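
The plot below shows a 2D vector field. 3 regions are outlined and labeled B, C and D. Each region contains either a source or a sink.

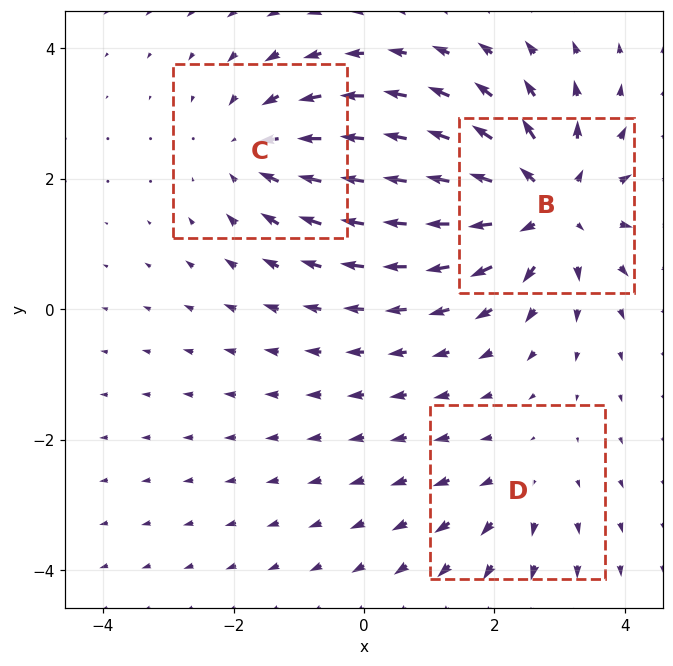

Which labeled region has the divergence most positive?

B

Divergence at each region's feature centre — B: about +4, C: about -3, D: about +2. Region B is most positive.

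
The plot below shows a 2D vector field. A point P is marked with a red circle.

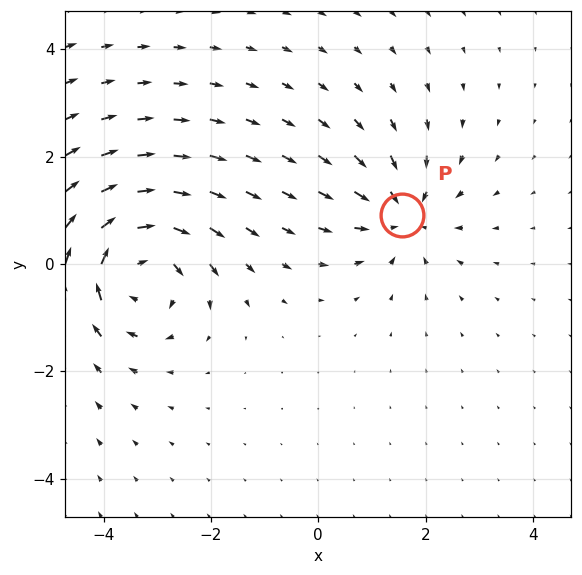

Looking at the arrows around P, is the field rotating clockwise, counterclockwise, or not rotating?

not rotating

Near P at (1.6, 0.9) the arrows show no circulation. The curl there is ≈0.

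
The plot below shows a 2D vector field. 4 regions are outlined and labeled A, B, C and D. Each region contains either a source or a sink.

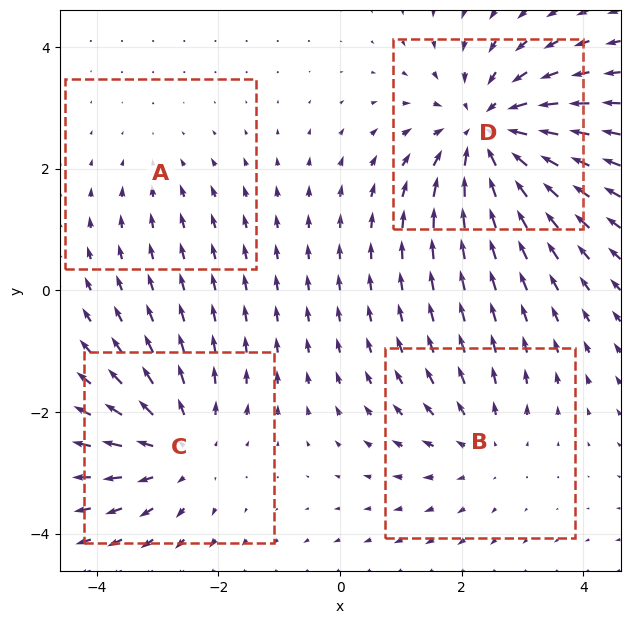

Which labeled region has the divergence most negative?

Divergence at each region's feature centre — A: about -2, B: about +3, C: about +4, D: about -6. Region D is most negative.

D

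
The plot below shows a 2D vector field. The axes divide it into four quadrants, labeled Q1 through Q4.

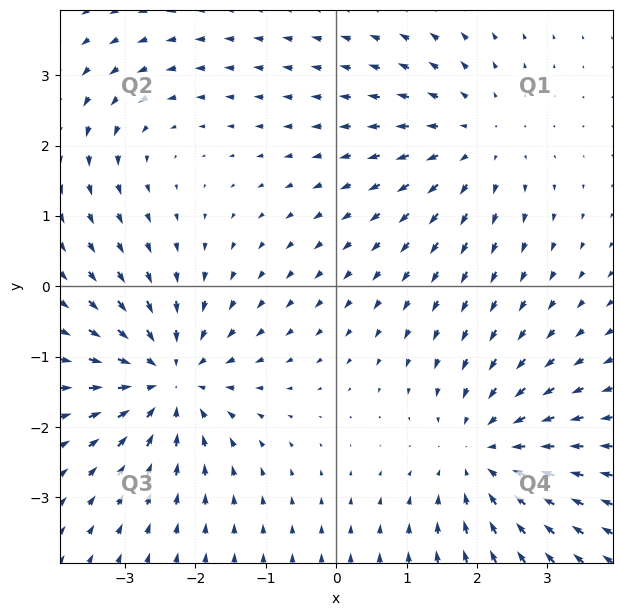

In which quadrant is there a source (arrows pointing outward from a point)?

Q1

The source sits at approximately (2.0, 2.1), which lies in quadrant Q1. The divergence there is about +3, positive as expected for a source.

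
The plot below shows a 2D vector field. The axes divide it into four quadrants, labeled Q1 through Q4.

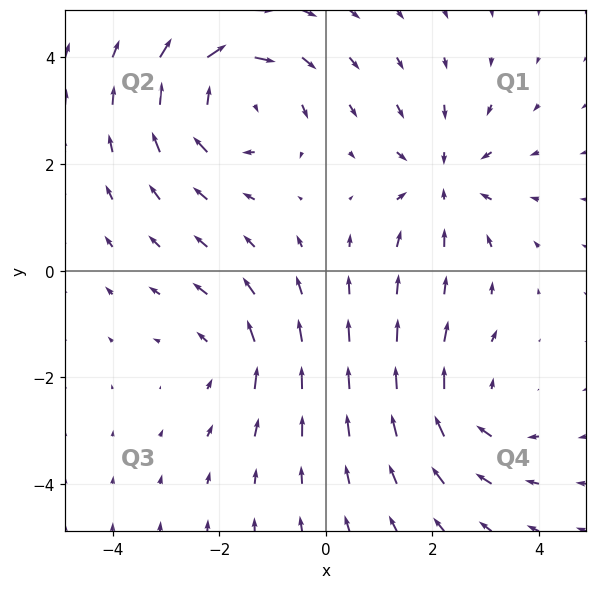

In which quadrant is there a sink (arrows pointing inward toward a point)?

Q1

The sink sits at approximately (2.2, 1.7), which lies in quadrant Q1. The divergence there is about -4, negative as expected for a sink.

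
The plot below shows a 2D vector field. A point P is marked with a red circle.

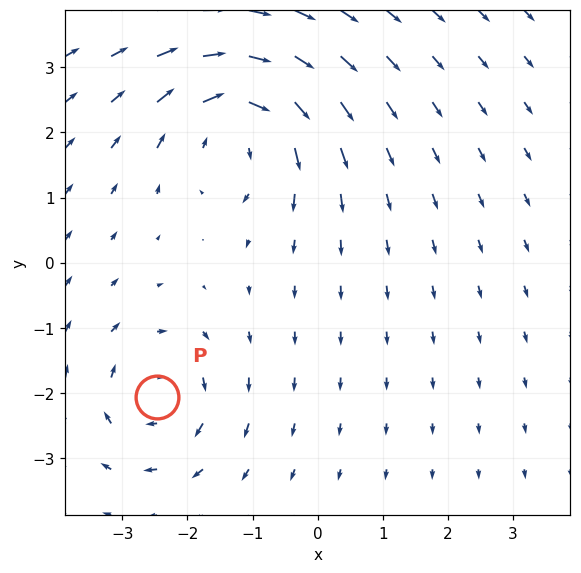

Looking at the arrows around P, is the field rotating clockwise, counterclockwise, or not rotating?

clockwise

Near P at (-2.5, -2.1) the arrows circulate clockwise. The curl (z-component) there is about -4; negative curl means clockwise rotation.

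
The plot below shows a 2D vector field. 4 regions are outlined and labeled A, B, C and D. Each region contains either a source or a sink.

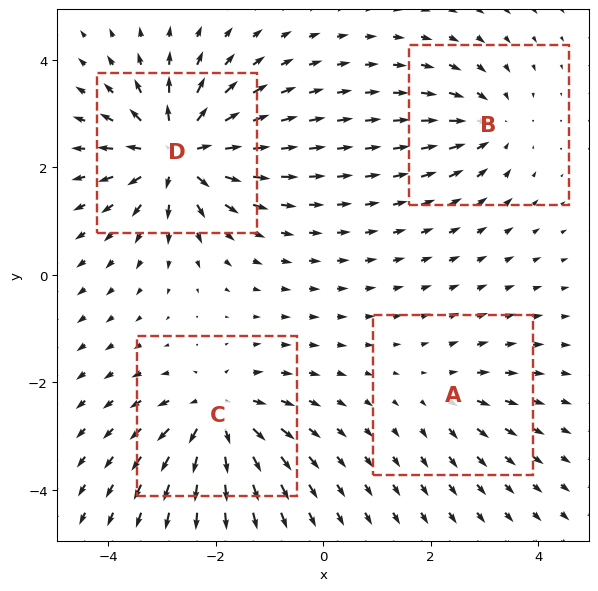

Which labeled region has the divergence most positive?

D

Divergence at each region's feature centre — A: about +3, B: about -4, C: about +6, D: about +8. Region D is most positive.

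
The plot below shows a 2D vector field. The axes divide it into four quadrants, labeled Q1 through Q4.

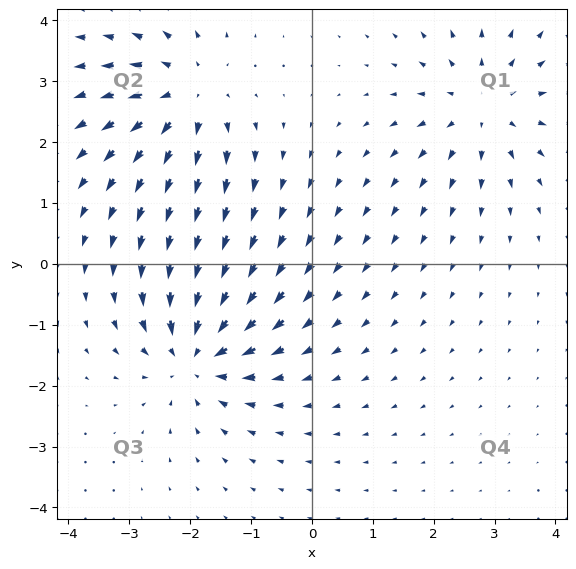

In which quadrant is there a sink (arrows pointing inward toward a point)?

Q3

The sink sits at approximately (-1.9, -1.5), which lies in quadrant Q3. The divergence there is about -6, negative as expected for a sink.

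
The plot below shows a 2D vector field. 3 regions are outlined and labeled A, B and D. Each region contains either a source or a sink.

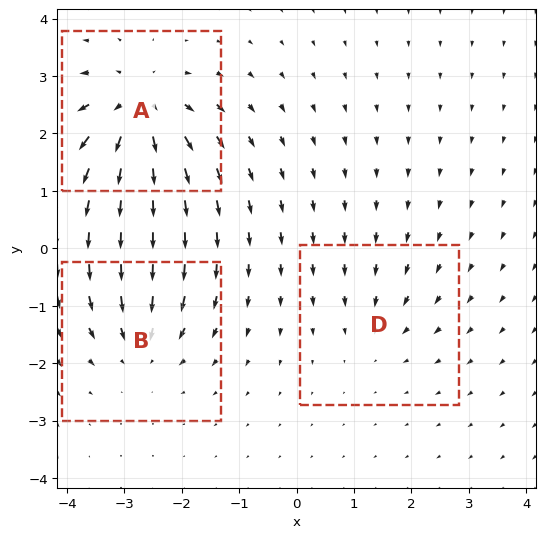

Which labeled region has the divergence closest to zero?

Divergence at each region's feature centre — A: about +6, B: about -4, D: about -2. Region D is closest to zero.

D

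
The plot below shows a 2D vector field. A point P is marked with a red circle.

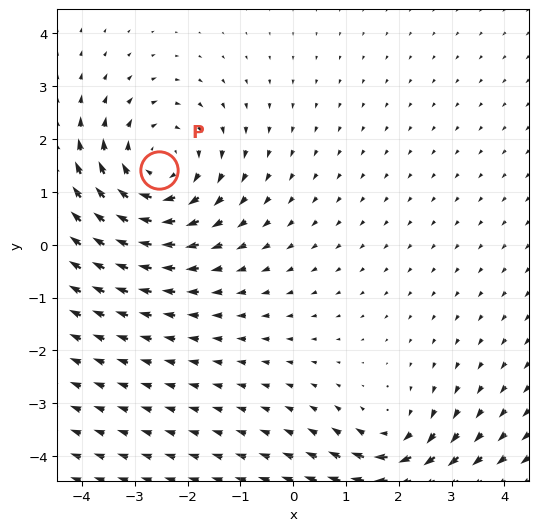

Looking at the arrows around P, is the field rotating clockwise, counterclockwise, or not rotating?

Near P at (-2.5, 1.4) the arrows circulate clockwise. The curl (z-component) there is about -4; negative curl means clockwise rotation.

clockwise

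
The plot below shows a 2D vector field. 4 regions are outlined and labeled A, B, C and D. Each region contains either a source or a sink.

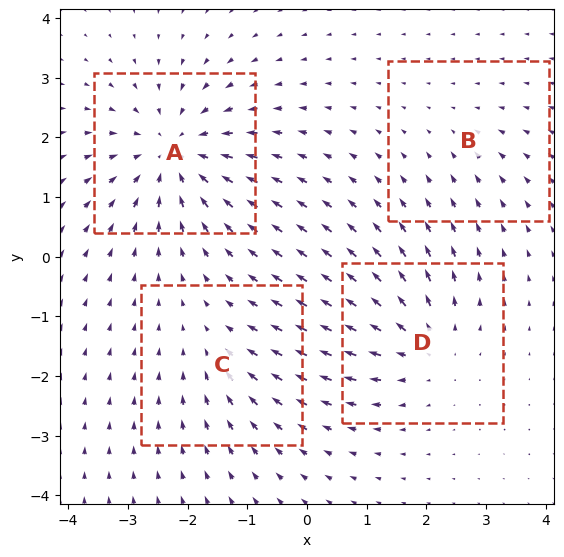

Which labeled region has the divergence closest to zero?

Divergence at each region's feature centre — A: about -7, B: about -2, C: about -3, D: about +5. Region B is closest to zero.

B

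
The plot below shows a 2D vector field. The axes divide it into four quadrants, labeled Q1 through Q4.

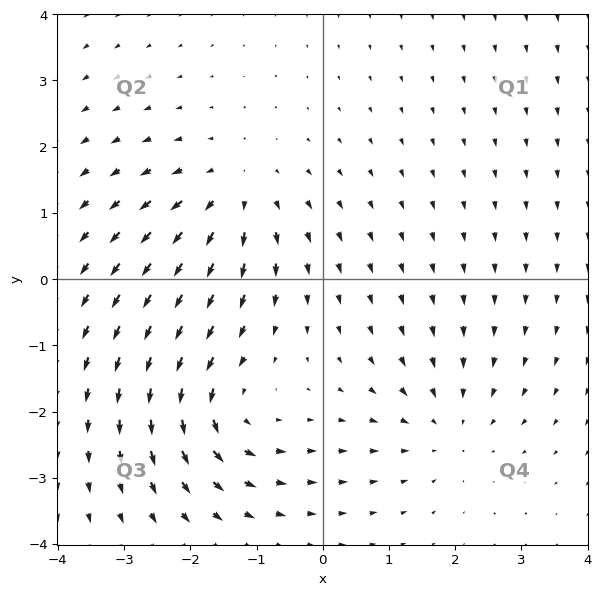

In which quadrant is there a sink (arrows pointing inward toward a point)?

Q4

The sink sits at approximately (1.9, -2.2), which lies in quadrant Q4. The divergence there is about -3, negative as expected for a sink.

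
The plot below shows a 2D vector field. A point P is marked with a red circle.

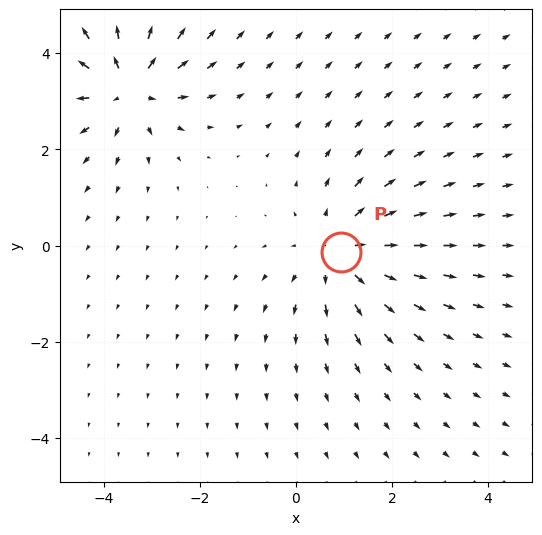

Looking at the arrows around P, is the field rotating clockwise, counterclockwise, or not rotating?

not rotating

Near P at (0.9, -0.1) the arrows show no circulation. The curl there is ≈0.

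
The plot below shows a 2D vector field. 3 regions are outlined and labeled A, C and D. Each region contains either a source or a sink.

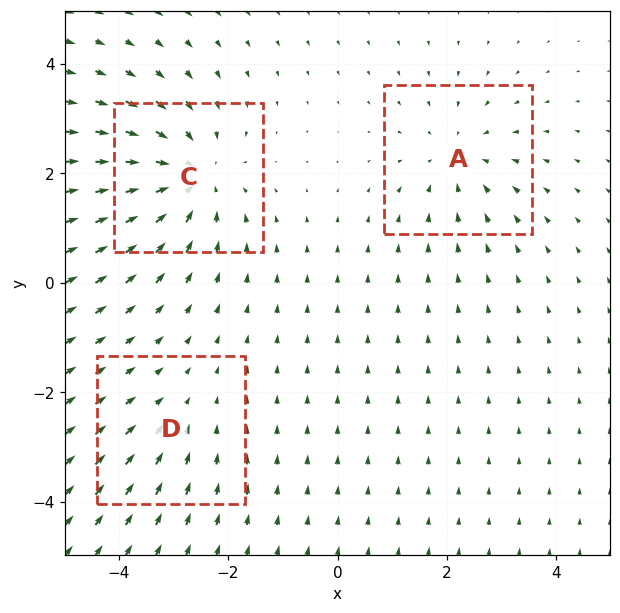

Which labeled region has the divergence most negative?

Divergence at each region's feature centre — A: about -3, C: about -5, D: about -2. Region C is most negative.

C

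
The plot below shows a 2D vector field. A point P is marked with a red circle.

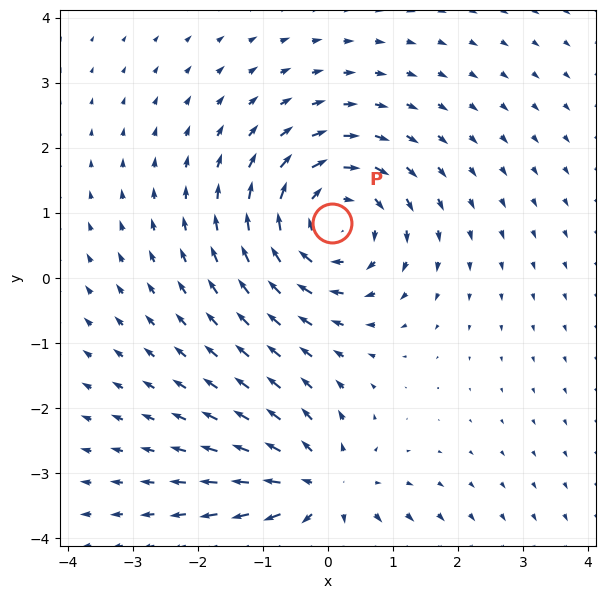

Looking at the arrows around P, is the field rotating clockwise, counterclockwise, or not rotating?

clockwise

Near P at (0.1, 0.8) the arrows circulate clockwise. The curl (z-component) there is about -5; negative curl means clockwise rotation.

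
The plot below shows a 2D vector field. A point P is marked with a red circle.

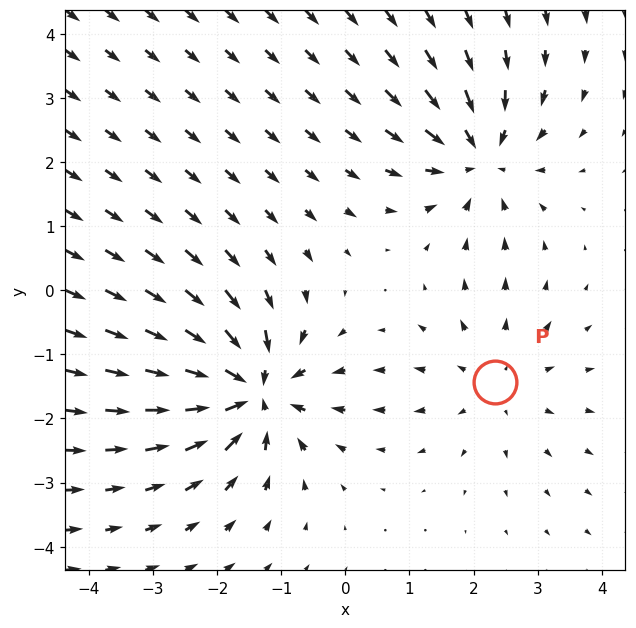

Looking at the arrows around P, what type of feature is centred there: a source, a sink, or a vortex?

At P (2.3, -1.4) the arrows spread outward. Divergence about +2, curl ≈0 — positive divergence with near-zero curl is a source.

source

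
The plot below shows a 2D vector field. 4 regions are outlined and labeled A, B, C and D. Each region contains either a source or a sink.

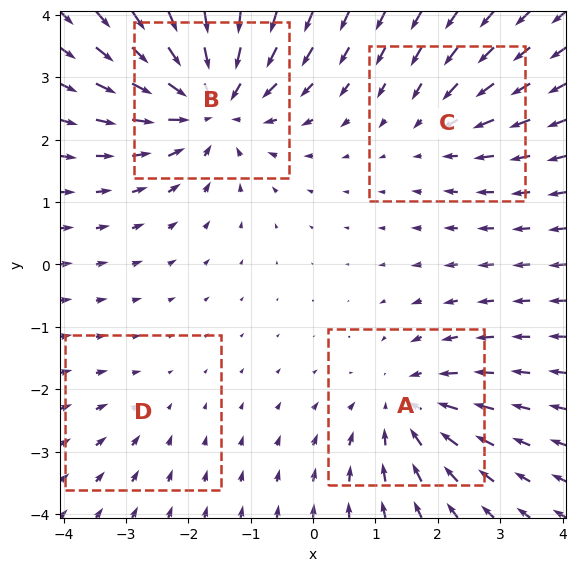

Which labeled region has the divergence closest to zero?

D

Divergence at each region's feature centre — A: about -4, B: about -6, C: about -3, D: about -2. Region D is closest to zero.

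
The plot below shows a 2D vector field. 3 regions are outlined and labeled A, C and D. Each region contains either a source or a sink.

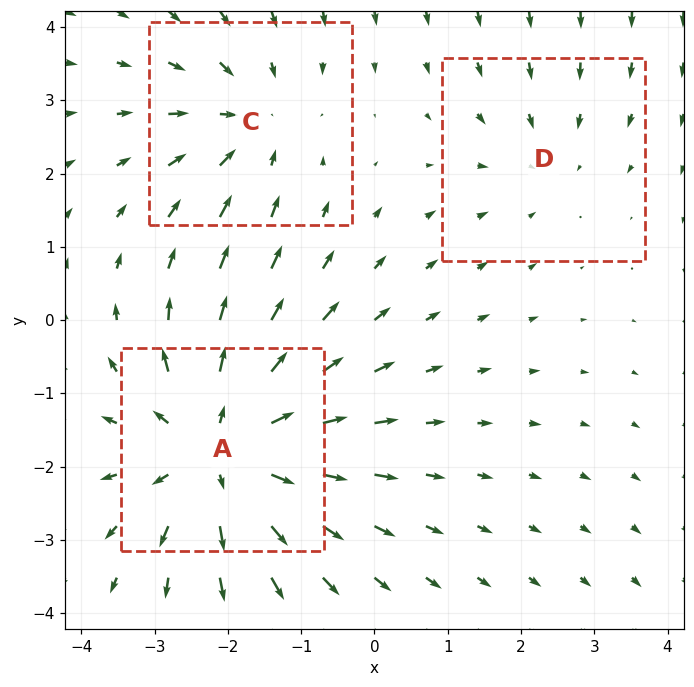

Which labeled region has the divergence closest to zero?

D

Divergence at each region's feature centre — A: about +4, C: about -3, D: about -2. Region D is closest to zero.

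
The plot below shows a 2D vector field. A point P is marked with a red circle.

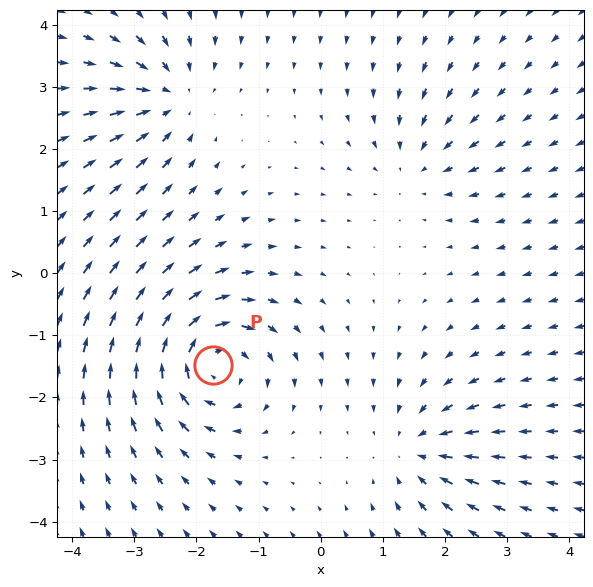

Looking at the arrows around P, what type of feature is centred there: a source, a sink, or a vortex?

vortex

At P (-1.7, -1.5) the arrows circulate clockwise. Divergence ≈0, curl about -7 — near-zero divergence with nonzero curl is a vortex.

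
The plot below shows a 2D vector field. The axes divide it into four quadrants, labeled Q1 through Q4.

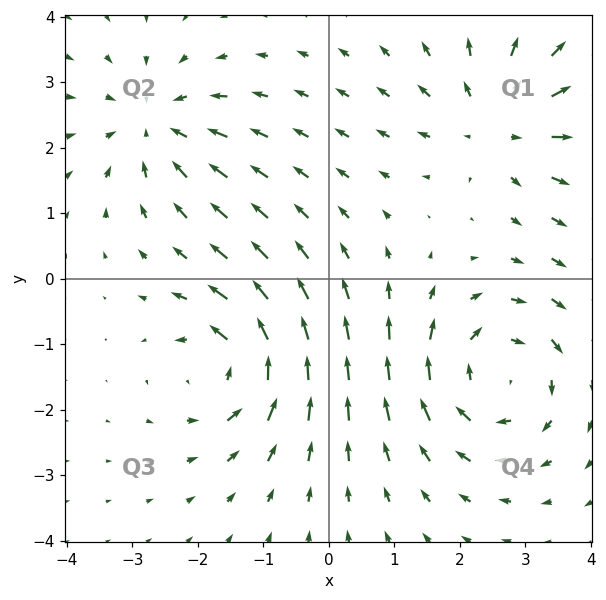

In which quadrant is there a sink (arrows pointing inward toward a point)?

Q2

The sink sits at approximately (-2.6, 2.4), which lies in quadrant Q2. The divergence there is about -4, negative as expected for a sink.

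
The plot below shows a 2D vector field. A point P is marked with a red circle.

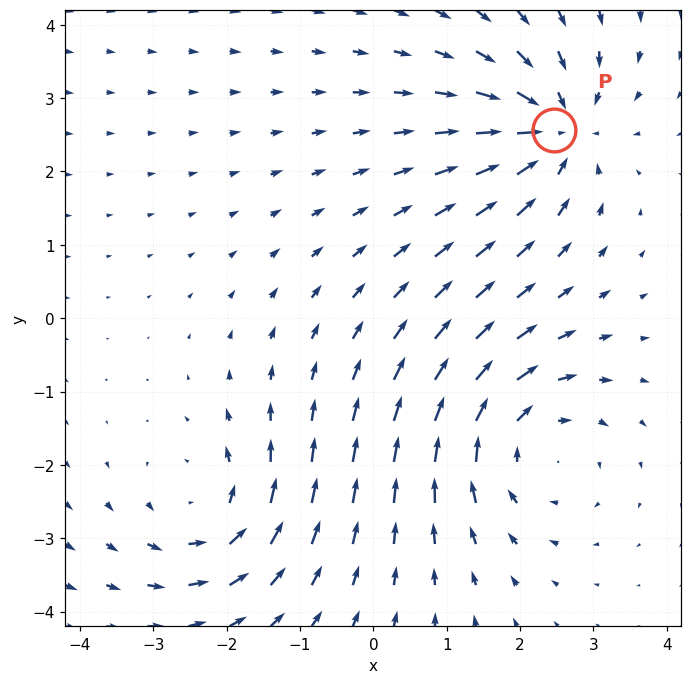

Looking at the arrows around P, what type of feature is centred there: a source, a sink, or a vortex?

sink

At P (2.5, 2.6) the arrows converge inward. Divergence about -5, curl ≈0 — negative divergence with near-zero curl is a sink.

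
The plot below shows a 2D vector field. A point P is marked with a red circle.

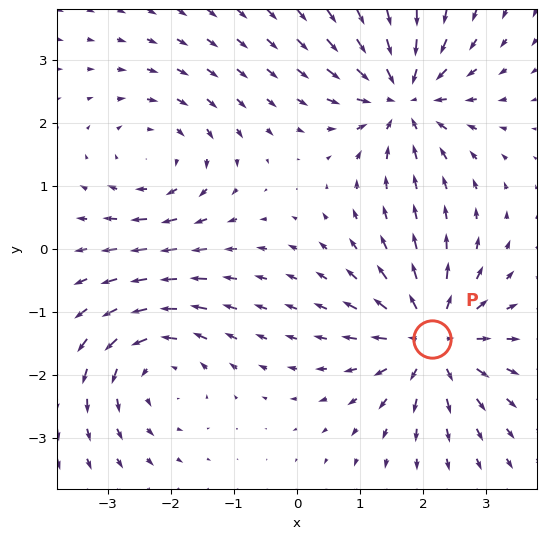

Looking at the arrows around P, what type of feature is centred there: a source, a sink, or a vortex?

At P (2.1, -1.4) the arrows spread outward. Divergence about +5, curl ≈0 — positive divergence with near-zero curl is a source.

source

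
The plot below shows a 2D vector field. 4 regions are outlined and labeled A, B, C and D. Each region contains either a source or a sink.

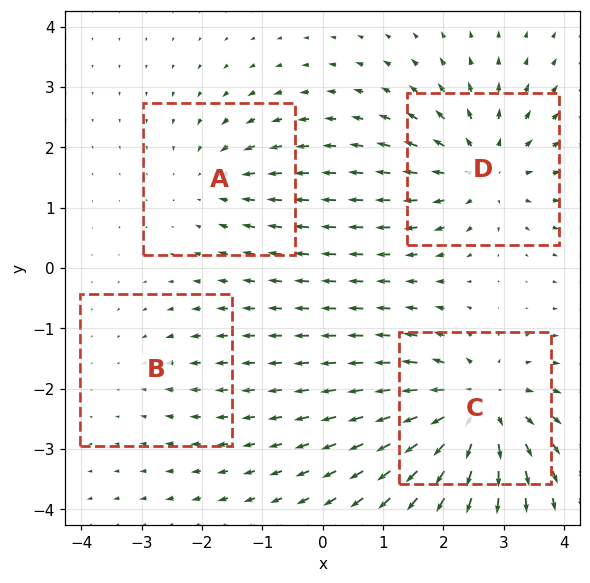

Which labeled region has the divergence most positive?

C

Divergence at each region's feature centre — A: about -3, B: about -2, C: about +7, D: about +5. Region C is most positive.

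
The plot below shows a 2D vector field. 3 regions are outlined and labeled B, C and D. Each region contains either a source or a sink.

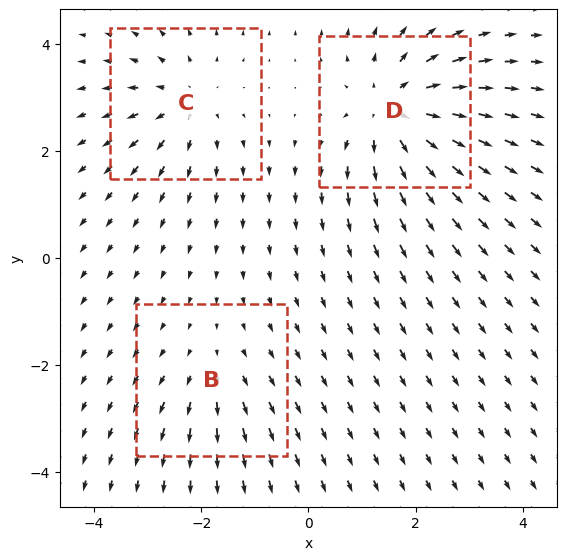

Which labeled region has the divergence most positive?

D

Divergence at each region's feature centre — B: about +2, C: about +3, D: about +5. Region D is most positive.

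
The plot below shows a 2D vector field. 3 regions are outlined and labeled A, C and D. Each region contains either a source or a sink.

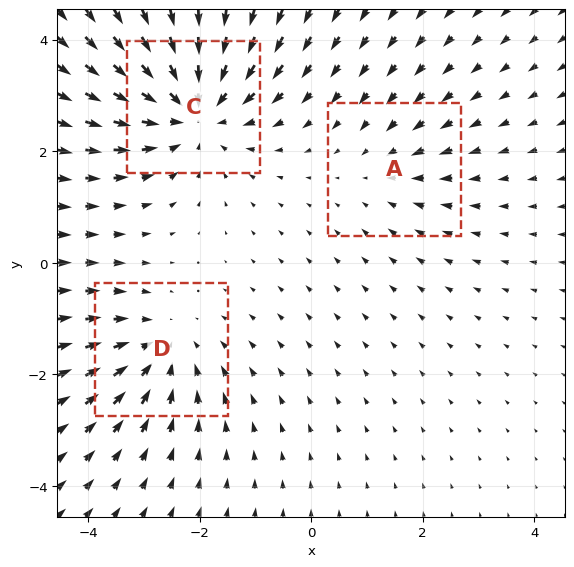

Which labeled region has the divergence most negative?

Divergence at each region's feature centre — A: about -2, C: about -4, D: about -3. Region C is most negative.

C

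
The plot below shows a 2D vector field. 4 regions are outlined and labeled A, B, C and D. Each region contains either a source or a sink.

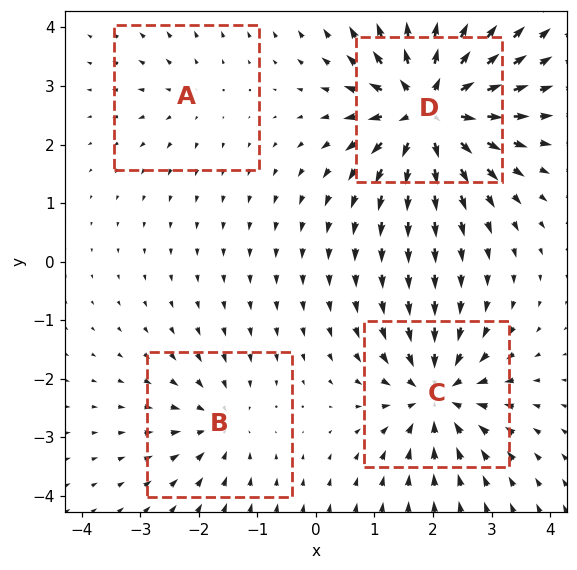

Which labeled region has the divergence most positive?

D

Divergence at each region's feature centre — A: about +2, B: about -4, C: about -7, D: about +9. Region D is most positive.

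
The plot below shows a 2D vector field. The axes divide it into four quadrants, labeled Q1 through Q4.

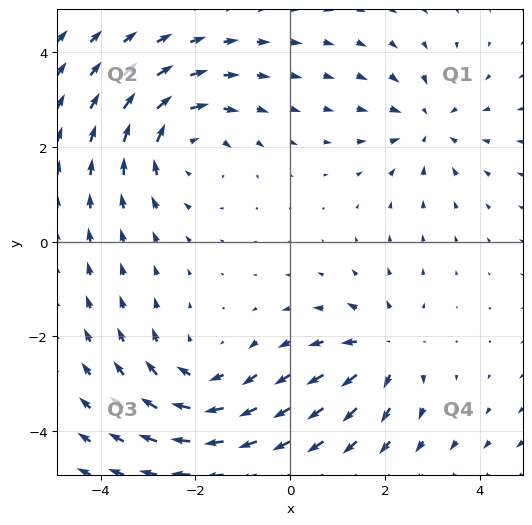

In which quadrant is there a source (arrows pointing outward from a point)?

The source sits at approximately (2.0, -2.3), which lies in quadrant Q4. The divergence there is about +4, positive as expected for a source.

Q4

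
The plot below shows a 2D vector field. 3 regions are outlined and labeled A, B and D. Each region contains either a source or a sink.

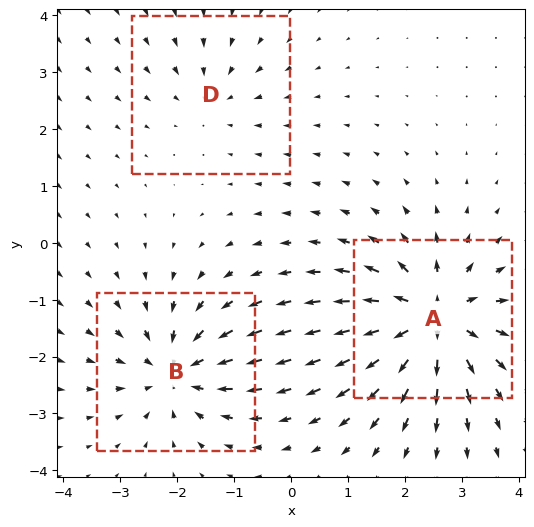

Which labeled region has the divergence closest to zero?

Divergence at each region's feature centre — A: about +5, B: about -4, D: about -2. Region D is closest to zero.

D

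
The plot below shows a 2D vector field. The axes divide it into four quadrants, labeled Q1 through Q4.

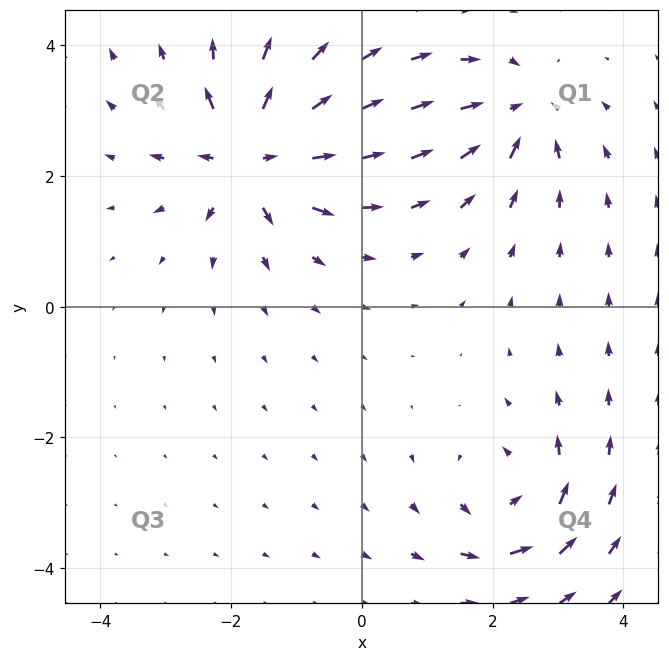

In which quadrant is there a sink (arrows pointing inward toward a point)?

The sink sits at approximately (2.4, 3.0), which lies in quadrant Q1. The divergence there is about -5, negative as expected for a sink.

Q1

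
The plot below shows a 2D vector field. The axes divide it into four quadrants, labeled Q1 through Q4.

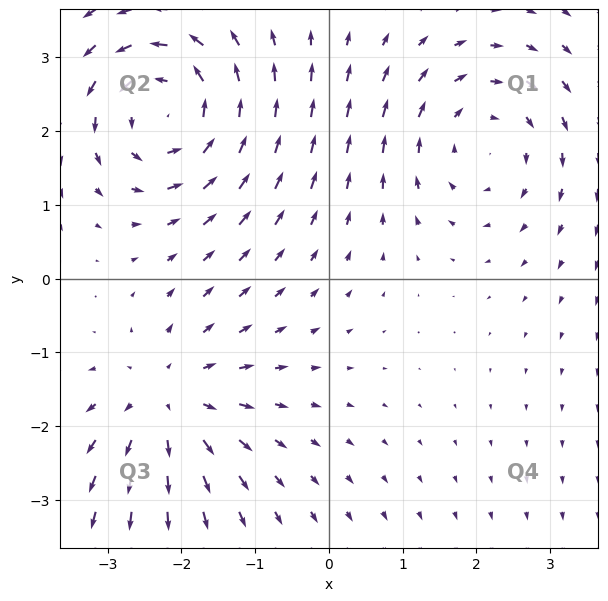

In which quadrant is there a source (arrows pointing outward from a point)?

Q3

The source sits at approximately (-2.2, -1.7), which lies in quadrant Q3. The divergence there is about +3, positive as expected for a source.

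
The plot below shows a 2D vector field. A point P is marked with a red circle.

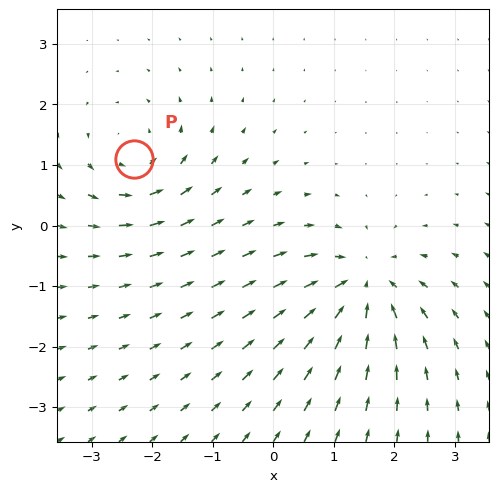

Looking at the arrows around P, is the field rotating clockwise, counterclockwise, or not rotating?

counterclockwise

Near P at (-2.3, 1.1) the arrows circulate counterclockwise. The curl (z-component) there is about +4; positive curl means counterclockwise rotation.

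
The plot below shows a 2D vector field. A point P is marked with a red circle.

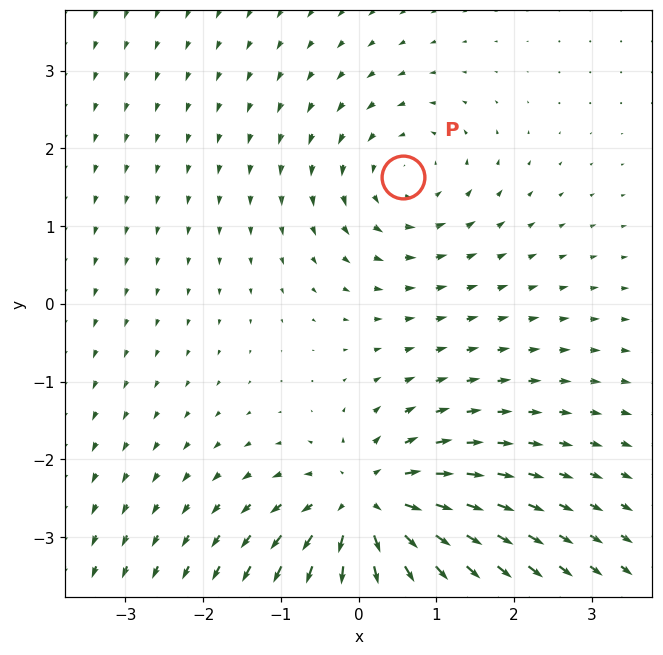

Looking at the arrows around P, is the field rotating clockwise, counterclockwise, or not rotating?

Near P at (0.6, 1.6) the arrows circulate counterclockwise. The curl (z-component) there is about +3; positive curl means counterclockwise rotation.

counterclockwise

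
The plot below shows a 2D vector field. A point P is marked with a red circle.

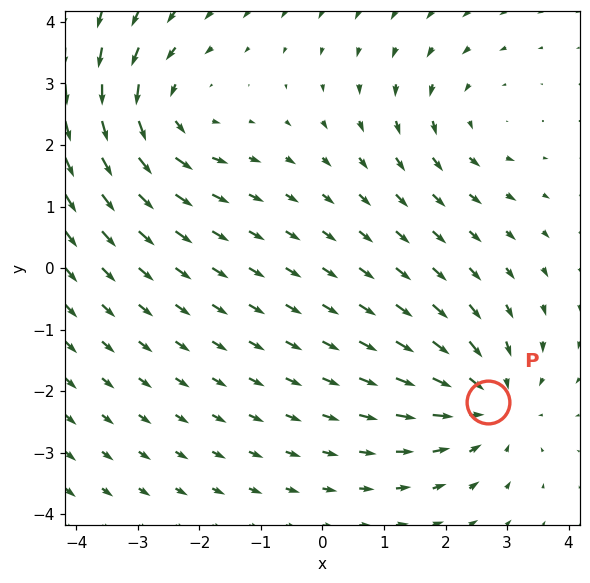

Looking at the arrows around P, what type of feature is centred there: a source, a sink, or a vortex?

At P (2.7, -2.2) the arrows converge inward. Divergence about -4, curl ≈0 — negative divergence with near-zero curl is a sink.

sink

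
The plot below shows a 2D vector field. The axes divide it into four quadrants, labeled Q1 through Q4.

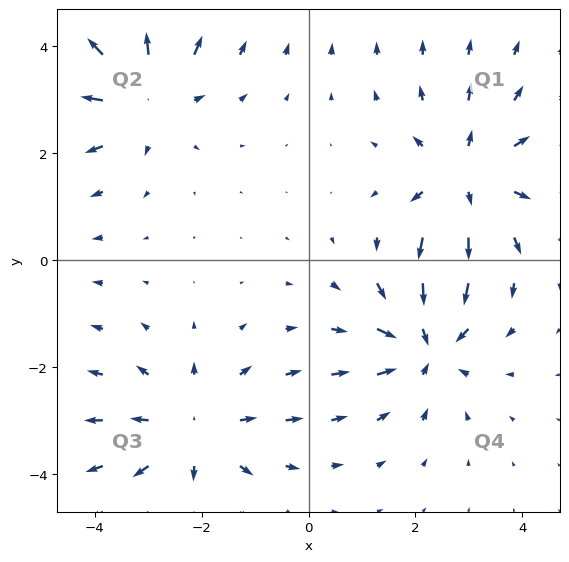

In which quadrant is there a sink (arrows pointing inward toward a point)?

Q4

The sink sits at approximately (2.2, -1.6), which lies in quadrant Q4. The divergence there is about -5, negative as expected for a sink.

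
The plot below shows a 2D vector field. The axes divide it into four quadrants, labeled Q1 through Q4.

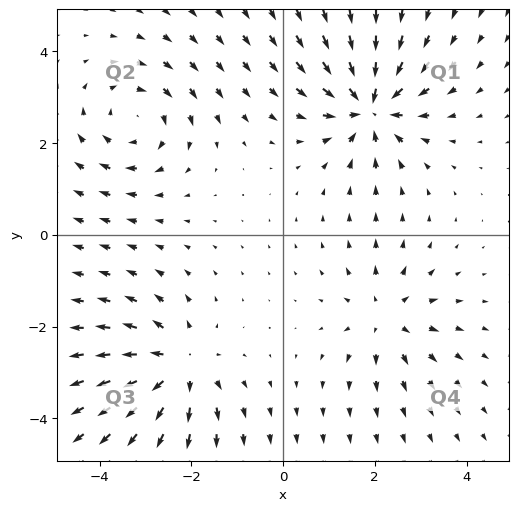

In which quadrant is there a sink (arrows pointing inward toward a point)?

The sink sits at approximately (1.9, 2.8), which lies in quadrant Q1. The divergence there is about -5, negative as expected for a sink.

Q1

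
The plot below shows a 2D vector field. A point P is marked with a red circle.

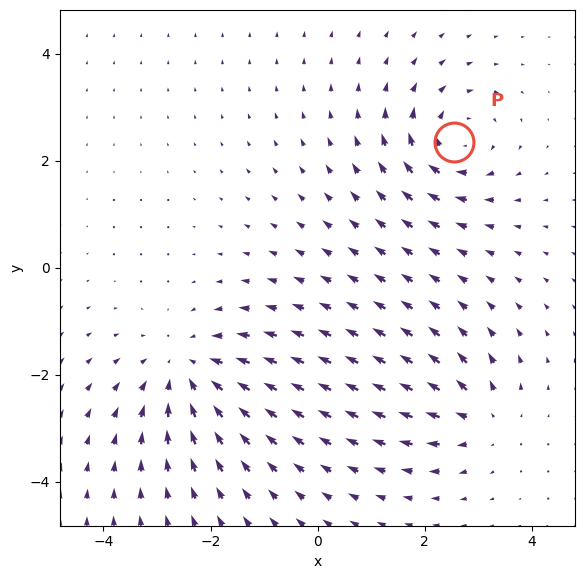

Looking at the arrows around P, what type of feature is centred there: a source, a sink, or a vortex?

At P (2.6, 2.4) the arrows circulate clockwise. Divergence ≈0, curl about -5 — near-zero divergence with nonzero curl is a vortex.

vortex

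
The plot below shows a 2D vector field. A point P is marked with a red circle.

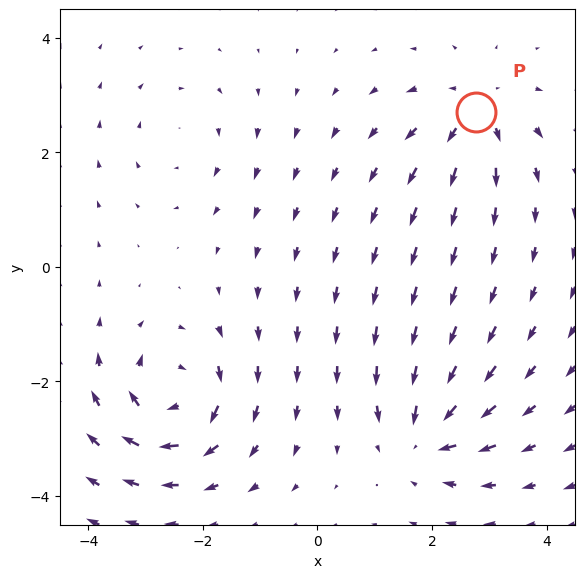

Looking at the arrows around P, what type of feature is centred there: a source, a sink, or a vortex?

source

At P (2.8, 2.7) the arrows spread outward. Divergence about +5, curl ≈0 — positive divergence with near-zero curl is a source.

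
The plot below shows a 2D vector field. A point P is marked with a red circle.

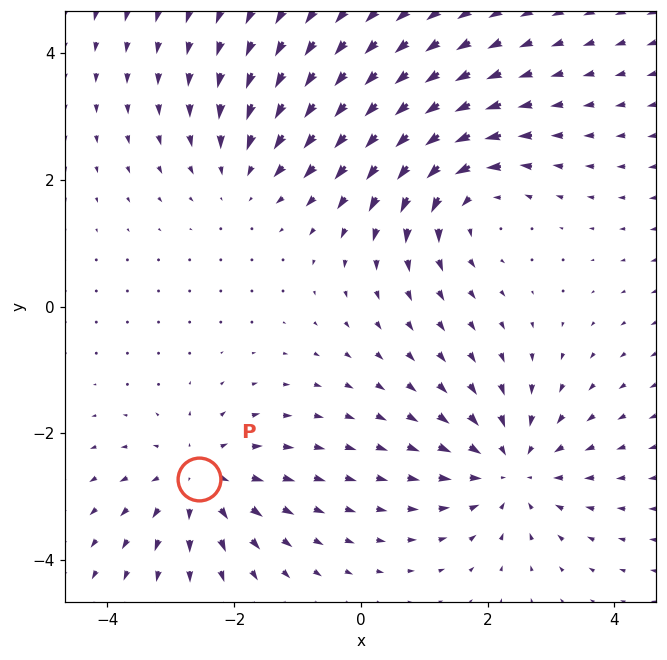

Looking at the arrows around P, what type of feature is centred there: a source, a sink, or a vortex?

At P (-2.5, -2.7) the arrows spread outward. Divergence about +4, curl ≈0 — positive divergence with near-zero curl is a source.

source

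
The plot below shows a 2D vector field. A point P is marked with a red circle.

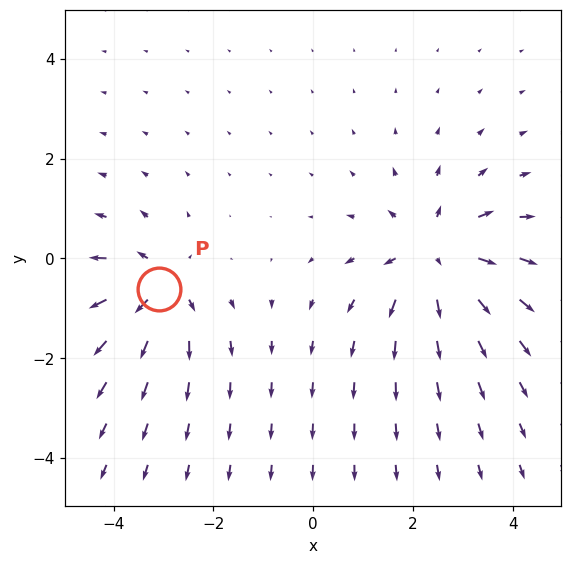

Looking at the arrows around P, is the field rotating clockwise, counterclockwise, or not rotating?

not rotating

Near P at (-3.1, -0.6) the arrows show no circulation. The curl there is ≈0.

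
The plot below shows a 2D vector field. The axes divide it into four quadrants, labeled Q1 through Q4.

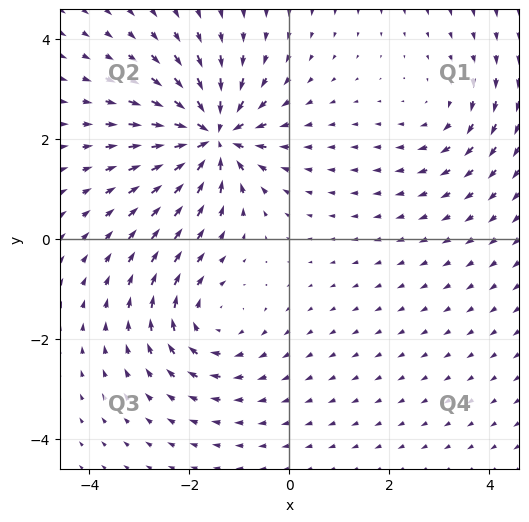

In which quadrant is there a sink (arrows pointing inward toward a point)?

The sink sits at approximately (-1.5, 2.0), which lies in quadrant Q2. The divergence there is about -7, negative as expected for a sink.

Q2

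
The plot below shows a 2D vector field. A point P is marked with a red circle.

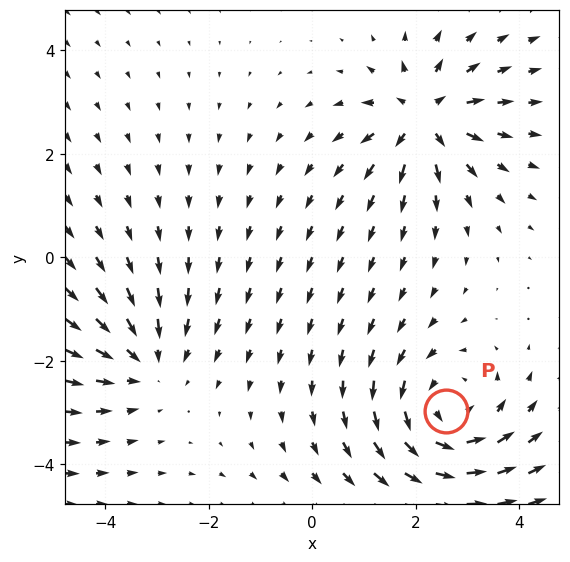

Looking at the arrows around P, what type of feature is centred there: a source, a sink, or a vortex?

vortex

At P (2.6, -3.0) the arrows circulate counterclockwise. Divergence ≈0, curl about +3 — near-zero divergence with nonzero curl is a vortex.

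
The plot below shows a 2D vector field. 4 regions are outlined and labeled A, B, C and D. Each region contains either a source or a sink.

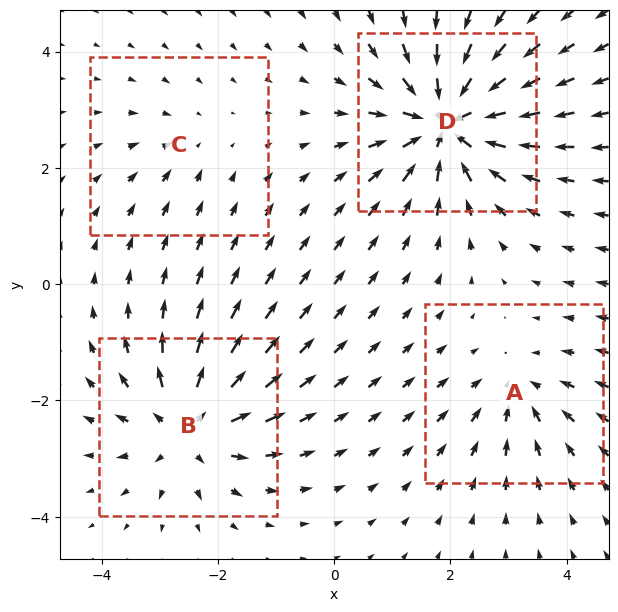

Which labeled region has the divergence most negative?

Divergence at each region's feature centre — A: about -3, B: about +6, C: about -2, D: about -8. Region D is most negative.

D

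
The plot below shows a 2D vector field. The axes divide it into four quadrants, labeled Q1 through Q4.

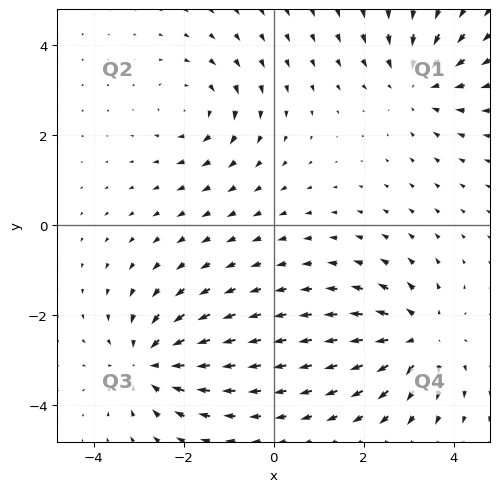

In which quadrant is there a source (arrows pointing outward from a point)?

The source sits at approximately (3.2, -2.5), which lies in quadrant Q4. The divergence there is about +4, positive as expected for a source.

Q4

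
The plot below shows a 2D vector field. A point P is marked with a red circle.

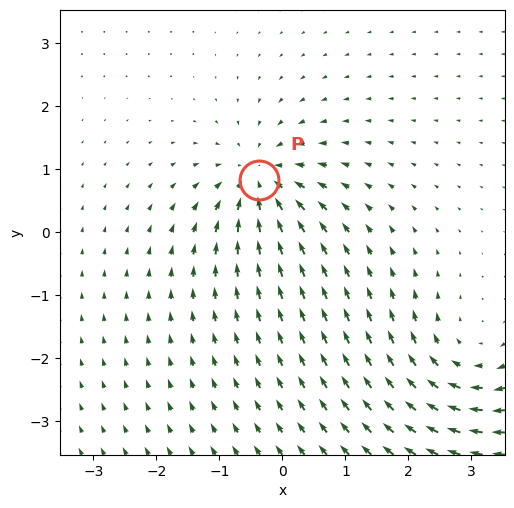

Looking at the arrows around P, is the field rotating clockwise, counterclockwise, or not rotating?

not rotating

Near P at (-0.4, 0.8) the arrows show no circulation. The curl there is ≈0.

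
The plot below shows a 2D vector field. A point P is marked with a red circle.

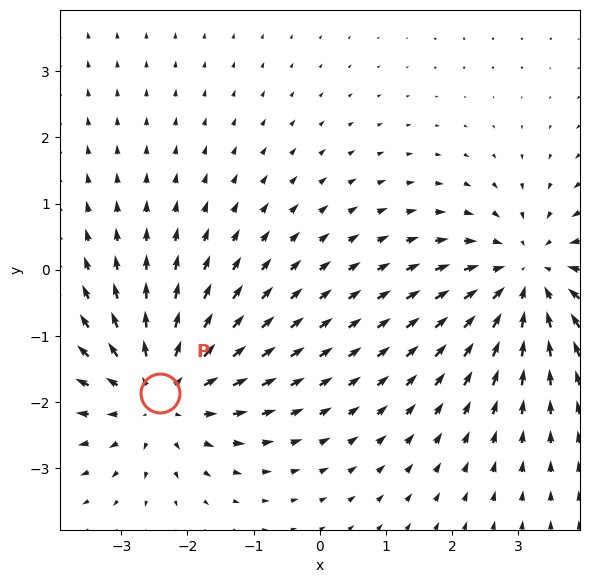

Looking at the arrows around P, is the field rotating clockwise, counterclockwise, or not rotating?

Near P at (-2.4, -1.9) the arrows show no circulation. The curl there is ≈0.

not rotating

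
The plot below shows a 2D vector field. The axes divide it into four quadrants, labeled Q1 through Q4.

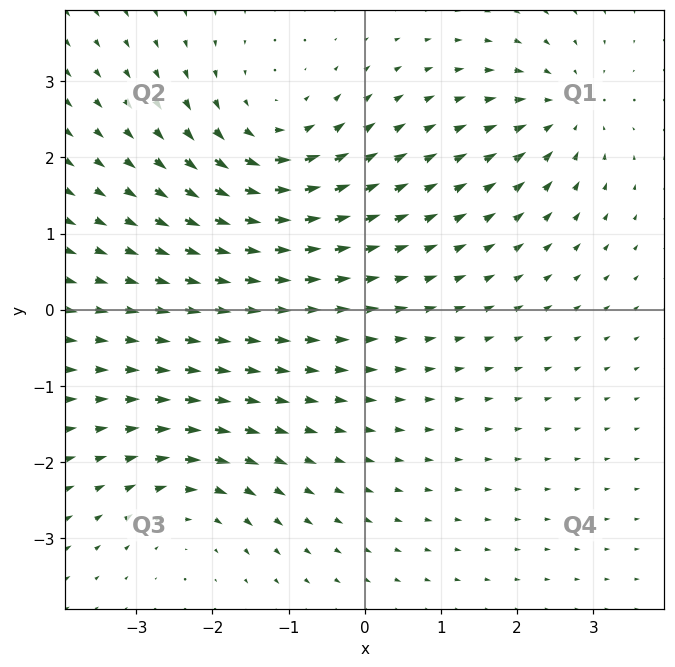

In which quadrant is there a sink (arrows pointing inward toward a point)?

Q1

The sink sits at approximately (2.6, 2.6), which lies in quadrant Q1. The divergence there is about -4, negative as expected for a sink.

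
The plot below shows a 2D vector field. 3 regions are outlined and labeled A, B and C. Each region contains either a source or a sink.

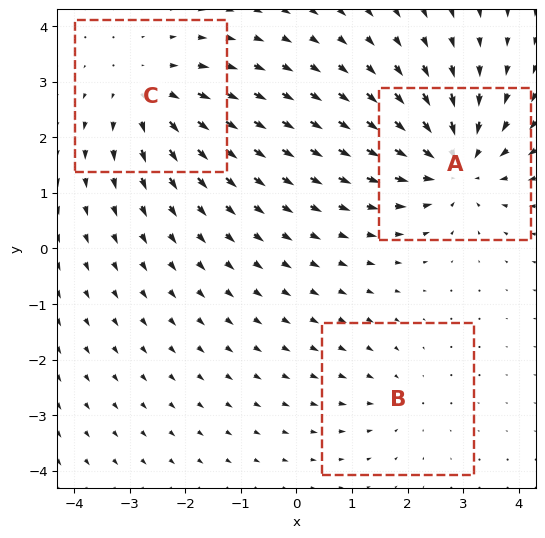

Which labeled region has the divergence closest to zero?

B

Divergence at each region's feature centre — A: about -5, B: about -2, C: about +3. Region B is closest to zero.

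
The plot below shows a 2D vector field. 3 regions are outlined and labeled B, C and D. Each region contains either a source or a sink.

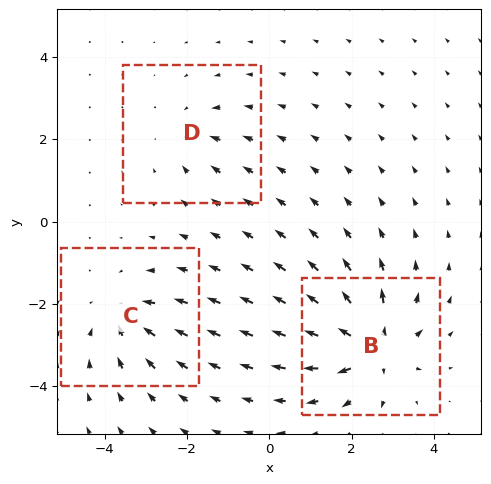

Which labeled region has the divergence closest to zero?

D

Divergence at each region's feature centre — B: about +5, C: about -3, D: about -2. Region D is closest to zero.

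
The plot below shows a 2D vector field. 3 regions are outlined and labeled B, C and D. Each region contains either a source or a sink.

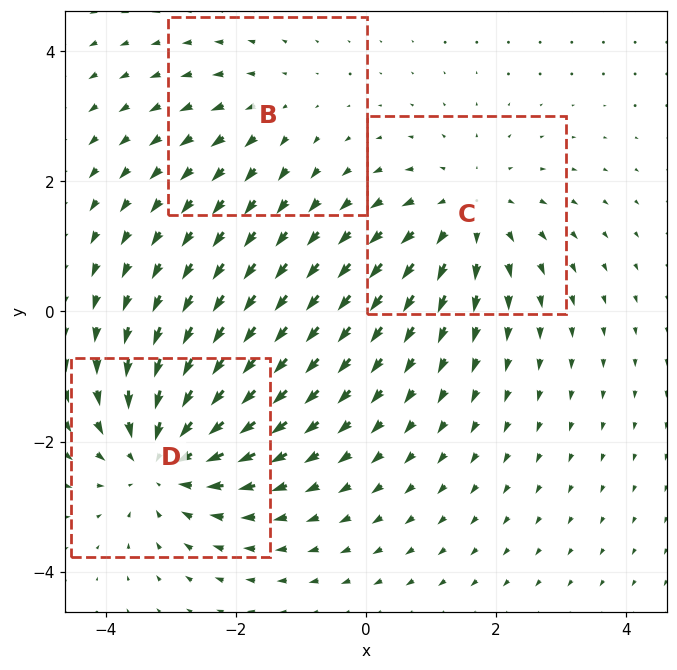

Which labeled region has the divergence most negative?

D

Divergence at each region's feature centre — B: about +2, C: about +3, D: about -4. Region D is most negative.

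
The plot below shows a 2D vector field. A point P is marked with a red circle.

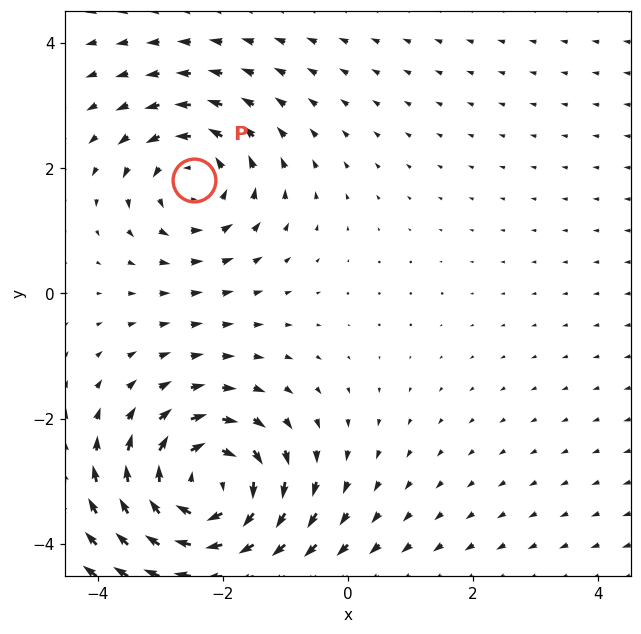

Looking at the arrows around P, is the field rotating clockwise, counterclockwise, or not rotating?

counterclockwise

Near P at (-2.5, 1.8) the arrows circulate counterclockwise. The curl (z-component) there is about +3; positive curl means counterclockwise rotation.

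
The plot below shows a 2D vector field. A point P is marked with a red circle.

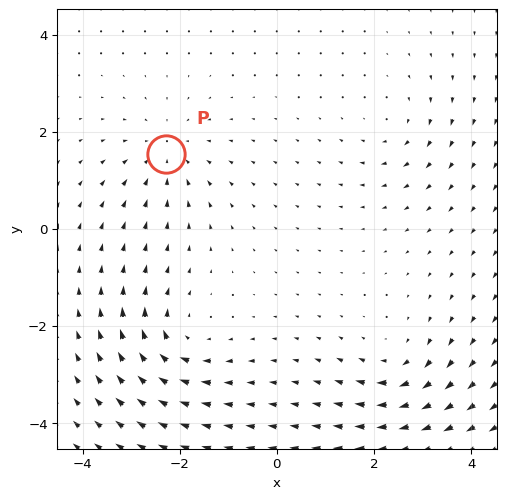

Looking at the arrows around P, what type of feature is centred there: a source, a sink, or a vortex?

sink

At P (-2.3, 1.5) the arrows converge inward. Divergence about -4, curl ≈0 — negative divergence with near-zero curl is a sink.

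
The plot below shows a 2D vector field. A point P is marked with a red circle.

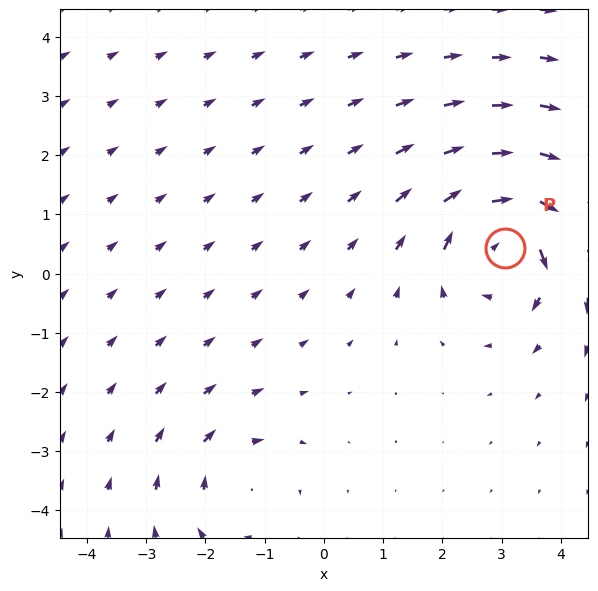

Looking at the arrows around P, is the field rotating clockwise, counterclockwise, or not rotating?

clockwise

Near P at (3.1, 0.4) the arrows circulate clockwise. The curl (z-component) there is about -5; negative curl means clockwise rotation.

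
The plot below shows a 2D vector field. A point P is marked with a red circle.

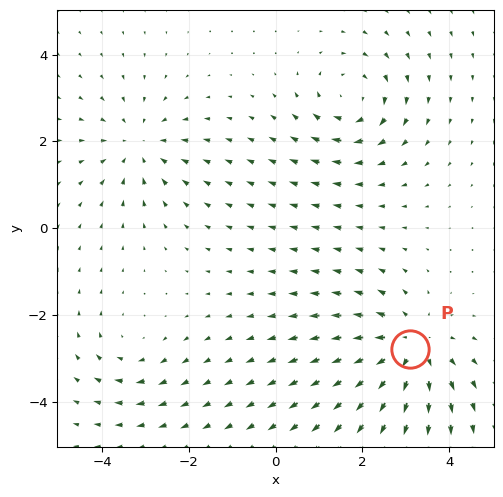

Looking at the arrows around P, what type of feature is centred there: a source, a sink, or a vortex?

At P (3.1, -2.8) the arrows spread outward. Divergence about +4, curl ≈0 — positive divergence with near-zero curl is a source.

source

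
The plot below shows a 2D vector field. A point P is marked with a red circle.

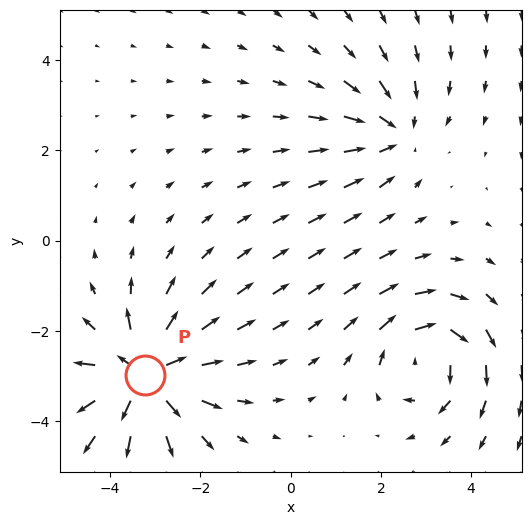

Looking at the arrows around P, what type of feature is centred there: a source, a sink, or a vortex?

source

At P (-3.2, -3.0) the arrows spread outward. Divergence about +5, curl ≈0 — positive divergence with near-zero curl is a source.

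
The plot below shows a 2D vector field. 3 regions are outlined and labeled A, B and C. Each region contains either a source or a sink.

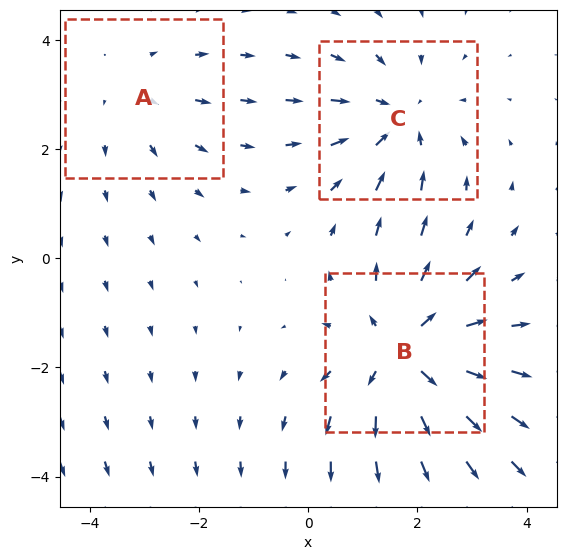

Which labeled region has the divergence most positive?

Divergence at each region's feature centre — A: about +2, B: about +4, C: about -3. Region B is most positive.

B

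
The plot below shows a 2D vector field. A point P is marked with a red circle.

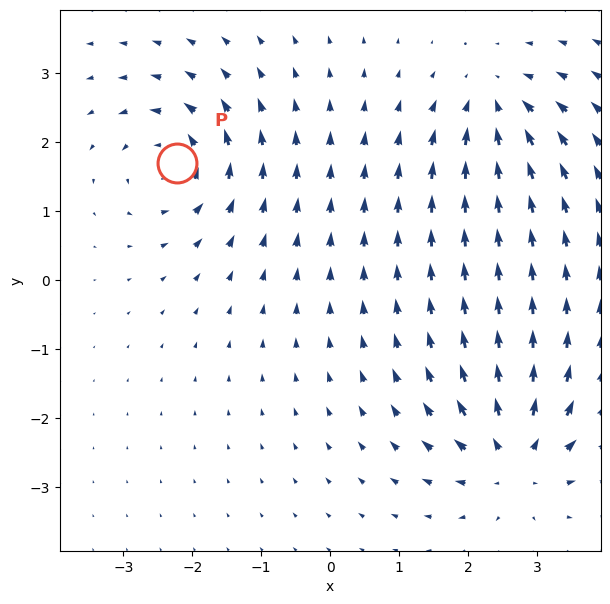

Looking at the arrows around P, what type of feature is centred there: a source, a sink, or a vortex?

vortex

At P (-2.2, 1.7) the arrows circulate counterclockwise. Divergence ≈0, curl about +5 — near-zero divergence with nonzero curl is a vortex.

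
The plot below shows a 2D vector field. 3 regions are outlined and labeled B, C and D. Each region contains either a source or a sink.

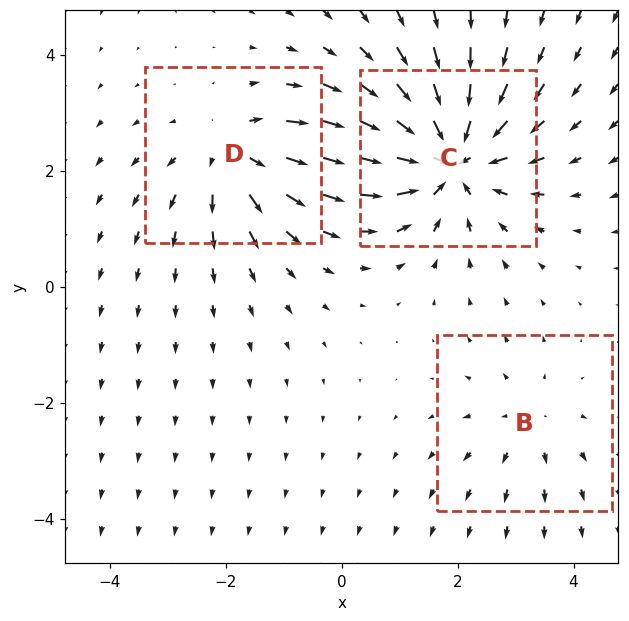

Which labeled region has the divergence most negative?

C

Divergence at each region's feature centre — B: about +2, C: about -5, D: about +3. Region C is most negative.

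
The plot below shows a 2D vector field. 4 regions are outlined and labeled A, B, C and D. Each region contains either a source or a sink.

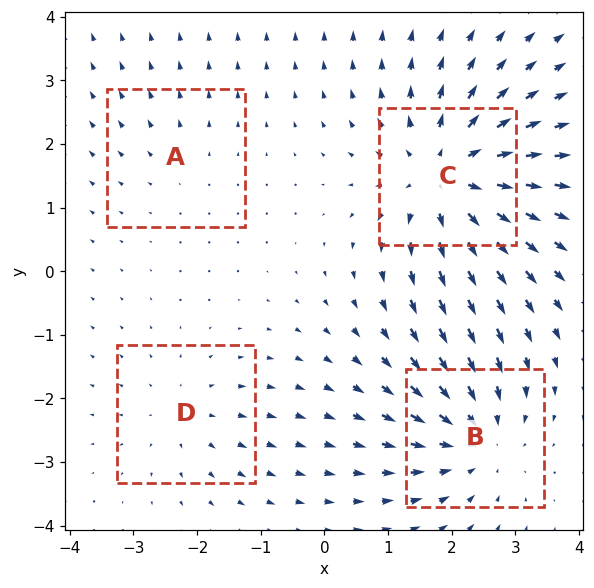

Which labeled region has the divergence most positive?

C

Divergence at each region's feature centre — A: about +2, B: about -5, C: about +7, D: about +3. Region C is most positive.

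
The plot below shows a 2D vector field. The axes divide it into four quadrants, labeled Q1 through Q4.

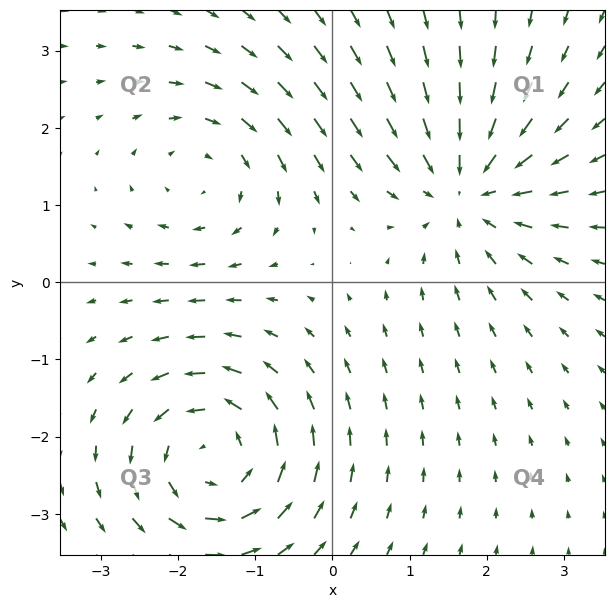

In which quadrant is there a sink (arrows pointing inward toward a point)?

Q1

The sink sits at approximately (1.7, 1.2), which lies in quadrant Q1. The divergence there is about -4, negative as expected for a sink.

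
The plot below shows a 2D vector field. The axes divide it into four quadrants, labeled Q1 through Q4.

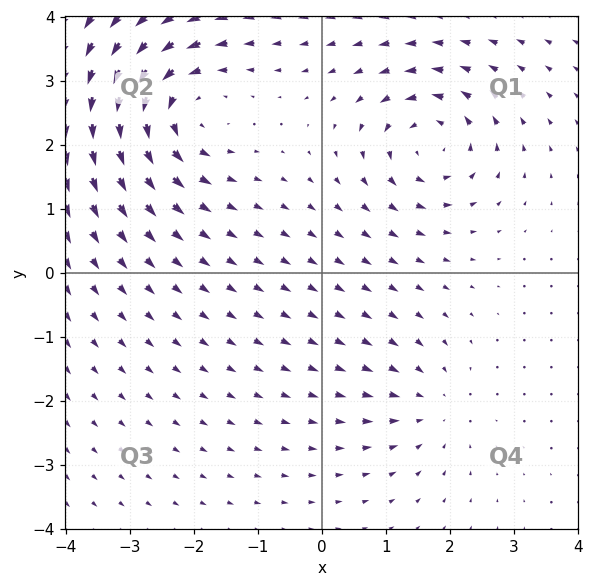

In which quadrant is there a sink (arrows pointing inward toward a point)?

Q4

The sink sits at approximately (1.7, -2.1), which lies in quadrant Q4. The divergence there is about -3, negative as expected for a sink.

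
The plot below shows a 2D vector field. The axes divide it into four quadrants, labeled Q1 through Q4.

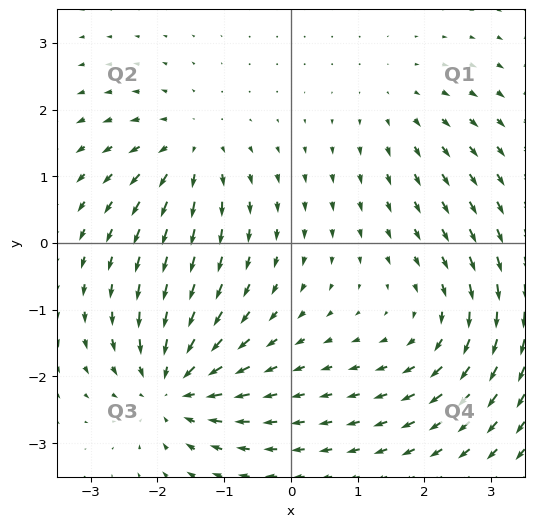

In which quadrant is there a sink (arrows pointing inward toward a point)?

Q3

The sink sits at approximately (-1.8, -2.1), which lies in quadrant Q3. The divergence there is about -6, negative as expected for a sink.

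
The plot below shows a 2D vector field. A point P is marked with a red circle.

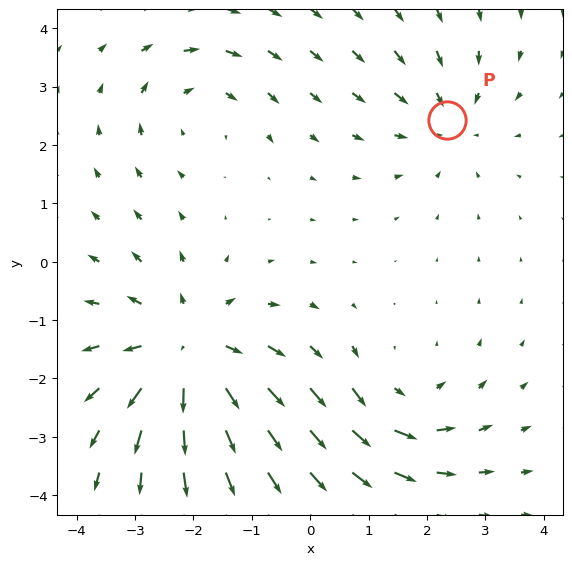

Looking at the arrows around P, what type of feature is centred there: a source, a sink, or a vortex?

At P (2.3, 2.4) the arrows converge inward. Divergence about -2, curl ≈0 — negative divergence with near-zero curl is a sink.

sink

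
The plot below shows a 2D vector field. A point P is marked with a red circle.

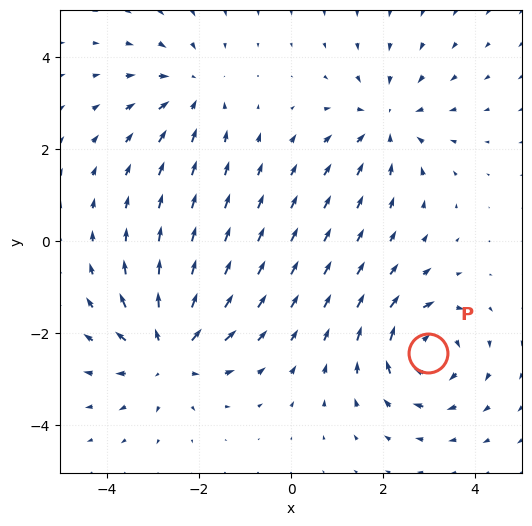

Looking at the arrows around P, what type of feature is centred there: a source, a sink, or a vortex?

At P (3.0, -2.4) the arrows circulate clockwise. Divergence ≈0, curl about -5 — near-zero divergence with nonzero curl is a vortex.

vortex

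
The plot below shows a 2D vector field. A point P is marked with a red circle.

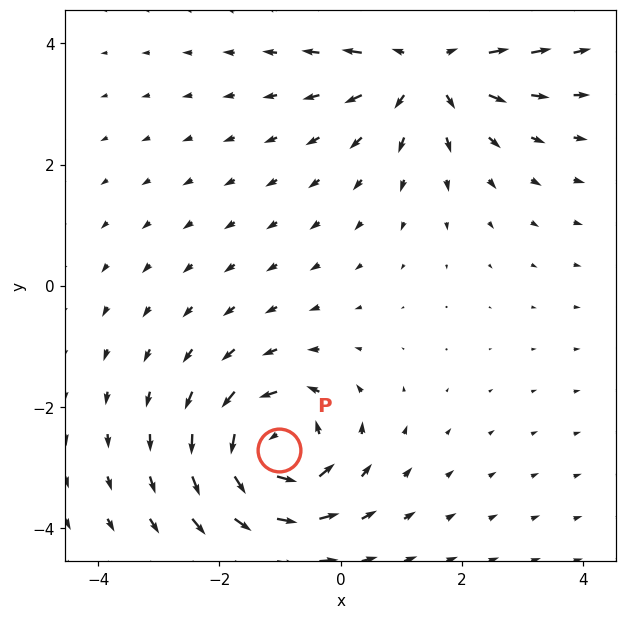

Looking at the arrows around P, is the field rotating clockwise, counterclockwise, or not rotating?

counterclockwise

Near P at (-1.0, -2.7) the arrows circulate counterclockwise. The curl (z-component) there is about +5; positive curl means counterclockwise rotation.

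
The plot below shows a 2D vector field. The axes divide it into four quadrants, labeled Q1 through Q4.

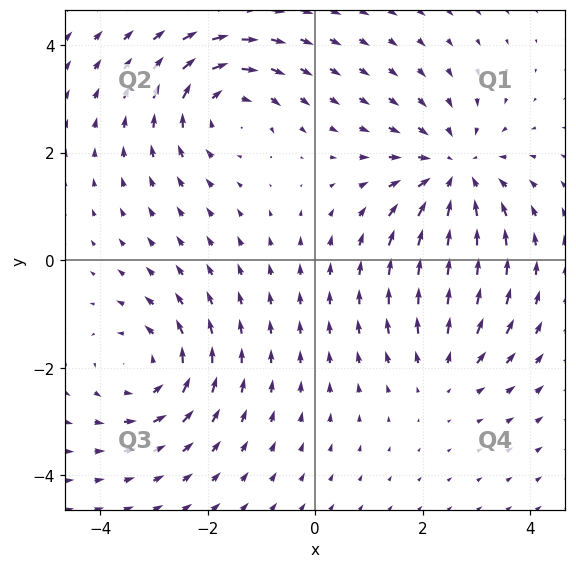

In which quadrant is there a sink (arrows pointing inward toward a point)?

The sink sits at approximately (2.6, 1.6), which lies in quadrant Q1. The divergence there is about -4, negative as expected for a sink.

Q1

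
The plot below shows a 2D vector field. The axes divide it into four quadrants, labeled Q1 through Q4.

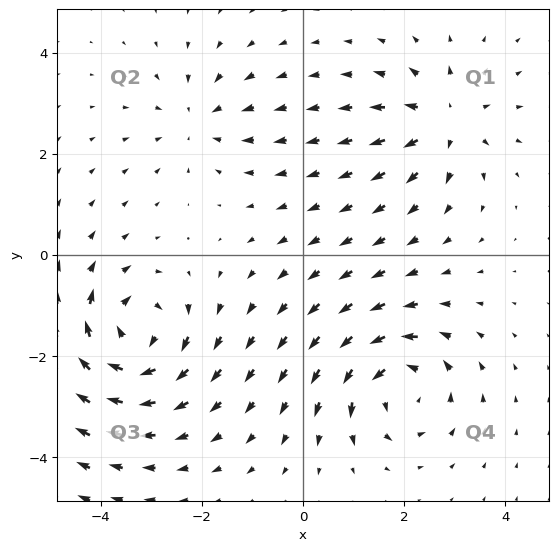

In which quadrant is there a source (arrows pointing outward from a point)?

The source sits at approximately (2.8, 2.6), which lies in quadrant Q1. The divergence there is about +4, positive as expected for a source.

Q1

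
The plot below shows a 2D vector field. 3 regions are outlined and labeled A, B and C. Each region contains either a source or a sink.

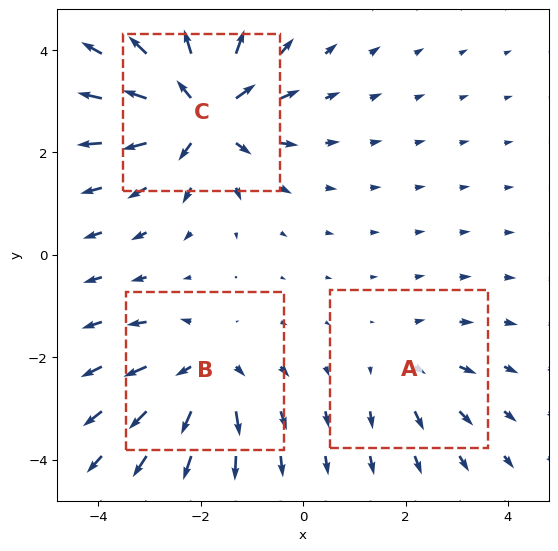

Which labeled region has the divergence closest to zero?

Divergence at each region's feature centre — A: about +2, B: about +4, C: about +6. Region A is closest to zero.

A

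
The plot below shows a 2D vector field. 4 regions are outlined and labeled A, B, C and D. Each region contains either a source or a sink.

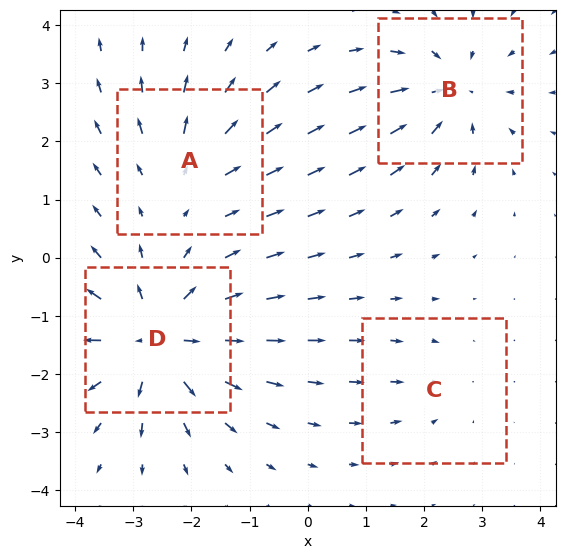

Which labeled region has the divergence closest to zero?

C

Divergence at each region's feature centre — A: about +3, B: about -5, C: about -2, D: about +7. Region C is closest to zero.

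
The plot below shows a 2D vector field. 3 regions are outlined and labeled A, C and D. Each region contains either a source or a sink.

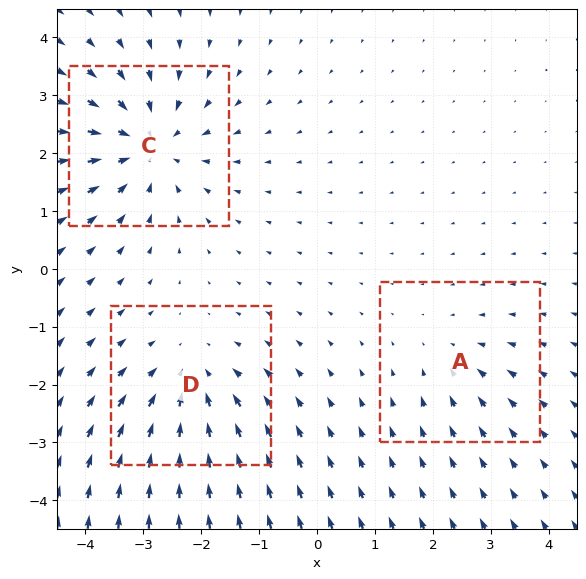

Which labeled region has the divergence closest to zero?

Divergence at each region's feature centre — A: about -2, C: about -5, D: about -3. Region A is closest to zero.

A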